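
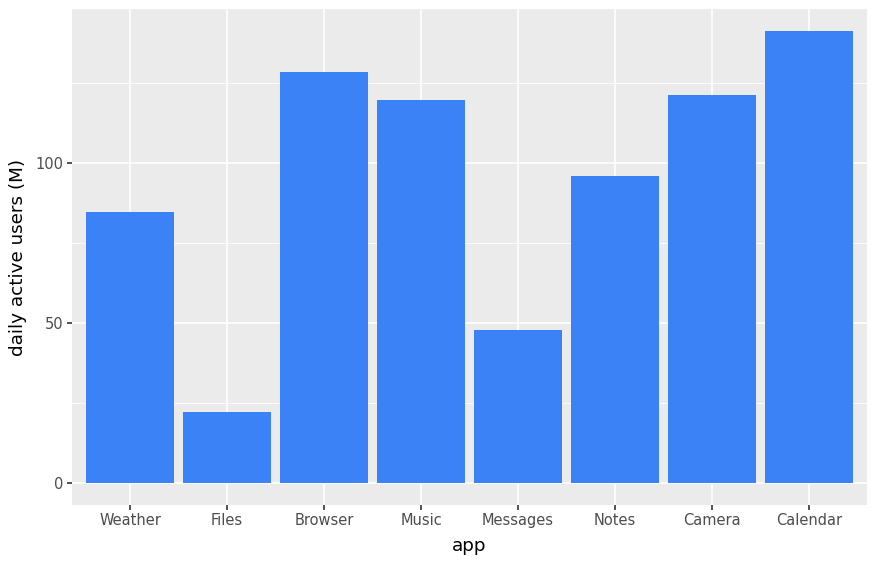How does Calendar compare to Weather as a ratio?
Calendar ≈ 140, Weather ≈ 80; 140/80 ≈ 1.75.

≈ 1.75×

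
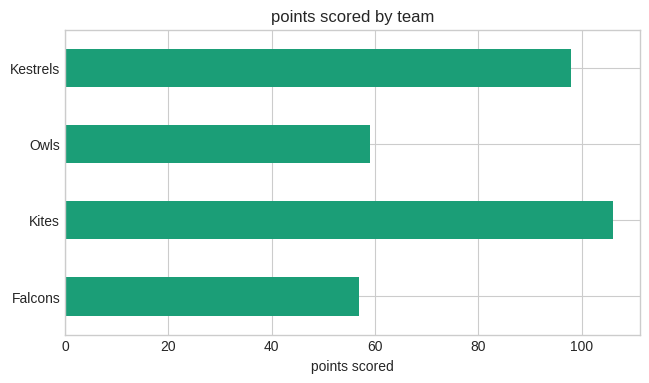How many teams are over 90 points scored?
2

Above 90: Kites, Kestrels.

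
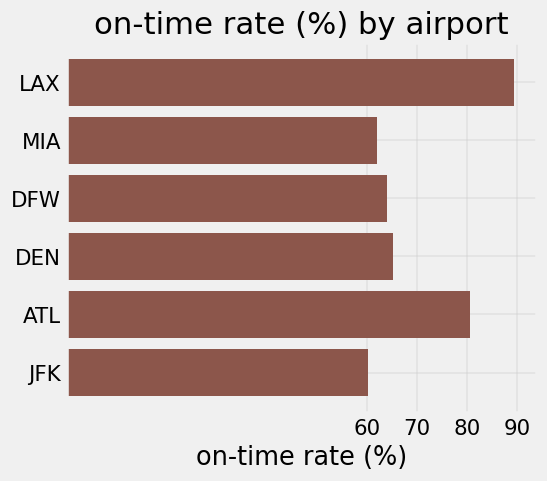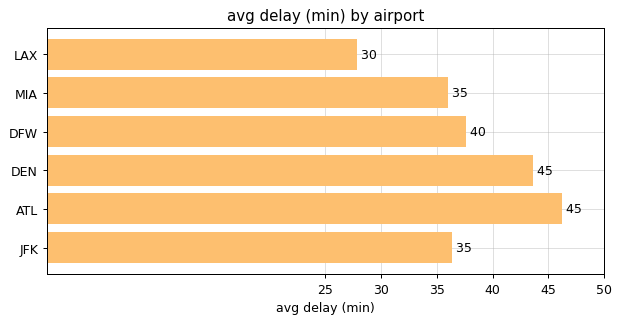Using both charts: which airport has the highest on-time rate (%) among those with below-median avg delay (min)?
Chart 2 median avg delay (min) ≈ 35; below-median airports: LAX, MIA, JFK. Among those, LAX has the highest on-time rate (%) (≈ 90).

LAX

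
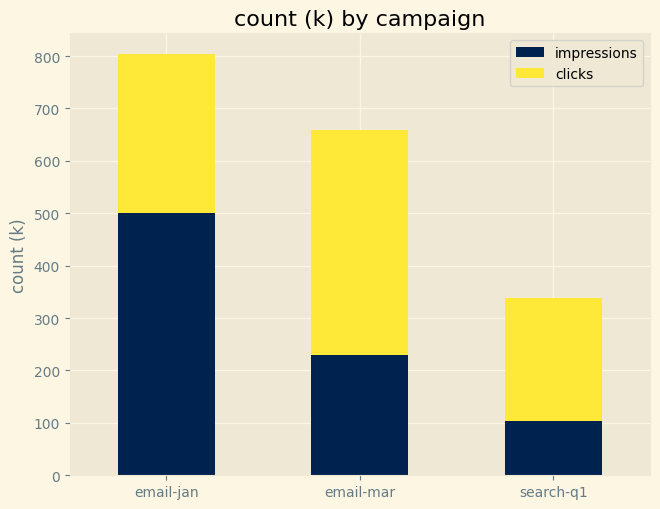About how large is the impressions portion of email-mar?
≈ 200

impressions top ≈ 200, bottom ≈ 0; segment ≈ 200.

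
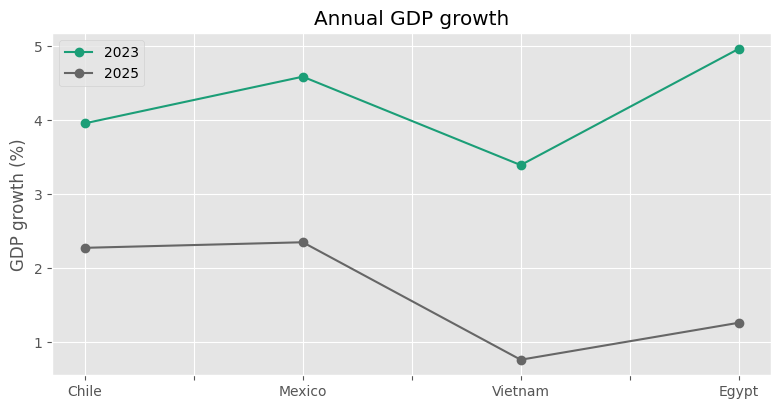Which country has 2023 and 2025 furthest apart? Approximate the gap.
Egypt: 2023 ≈ 5.0, 2025 ≈ 1.5 → gap ≈ 3.5. Next-largest (Vietnam) is only ≈ 2.5.

Egypt, ≈ 3.5 %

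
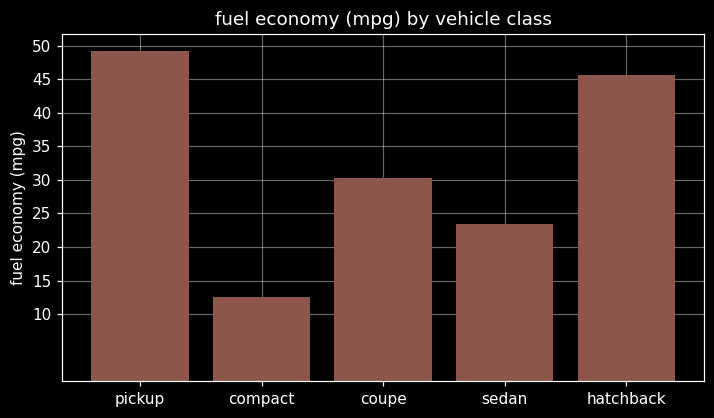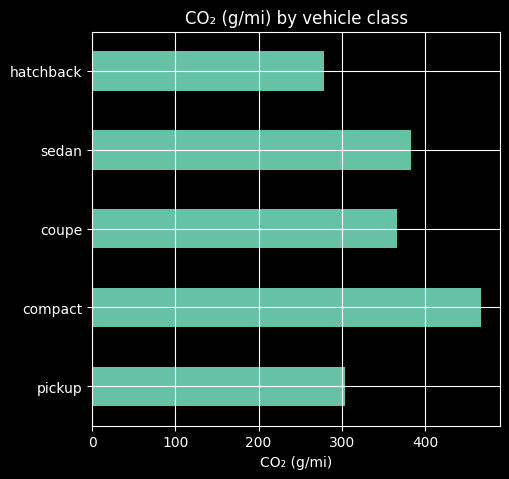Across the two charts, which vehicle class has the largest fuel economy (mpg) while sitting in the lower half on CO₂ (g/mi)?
Chart 2 median CO₂ (g/mi) ≈ 350; below-median vehicle classes: pickup, hatchback. Among those, pickup has the highest fuel economy (mpg) (≈ 50).

pickup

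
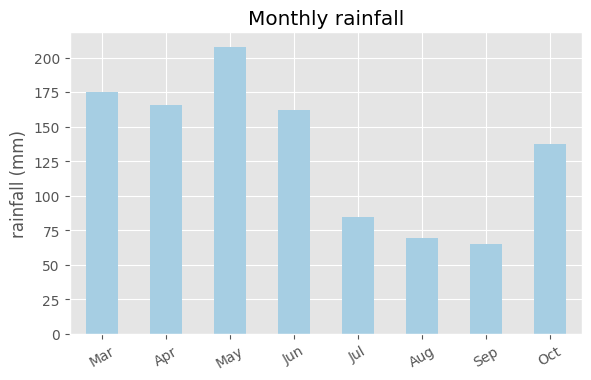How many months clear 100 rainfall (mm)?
Above 100: Mar, Apr, May, Jun, Oct.

5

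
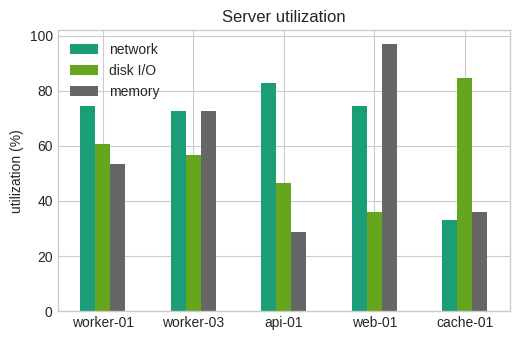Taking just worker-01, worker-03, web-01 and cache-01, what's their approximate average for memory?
(50 + 70 + 100 + 40) / 4 ≈ 65.

≈ 65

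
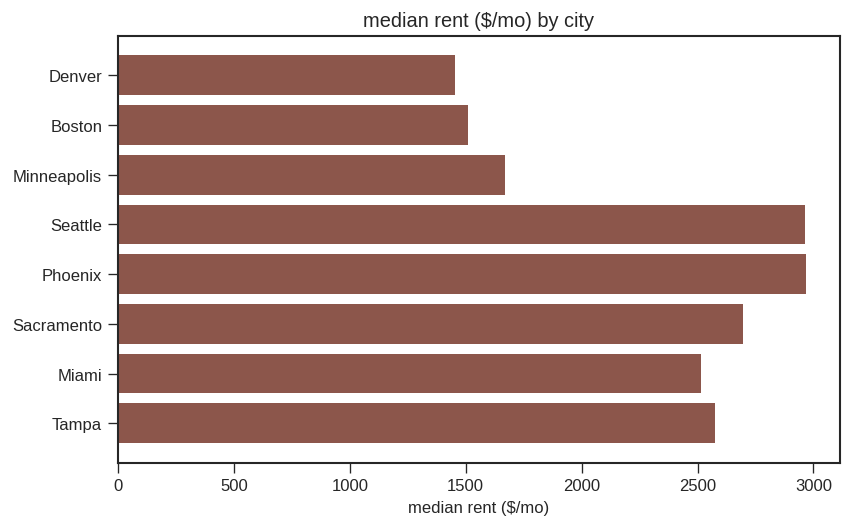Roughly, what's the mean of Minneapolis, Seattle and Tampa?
(1500 + 3000 + 2500) / 3 ≈ 2333.

≈ 2333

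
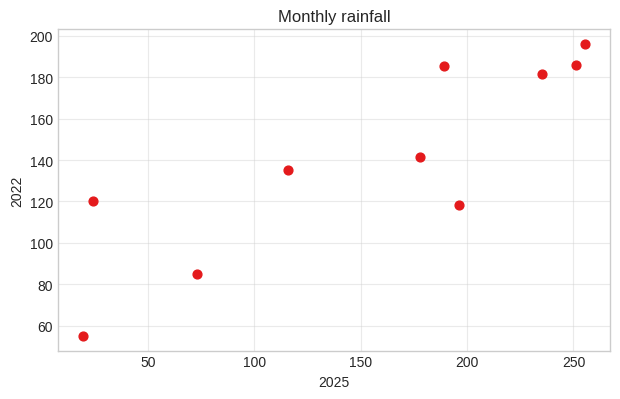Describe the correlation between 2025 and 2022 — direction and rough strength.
positive, strong

Points are positively correlated; strong (|r| ≈ 0.9).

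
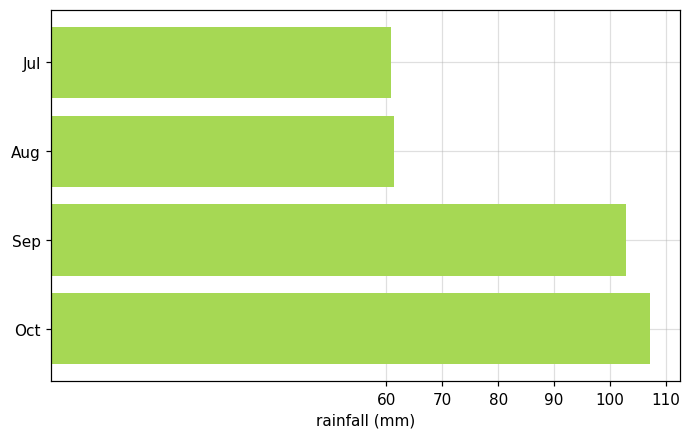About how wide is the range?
≈ 50

Max Oct ≈ 110, min Jul ≈ 60; range ≈ 50.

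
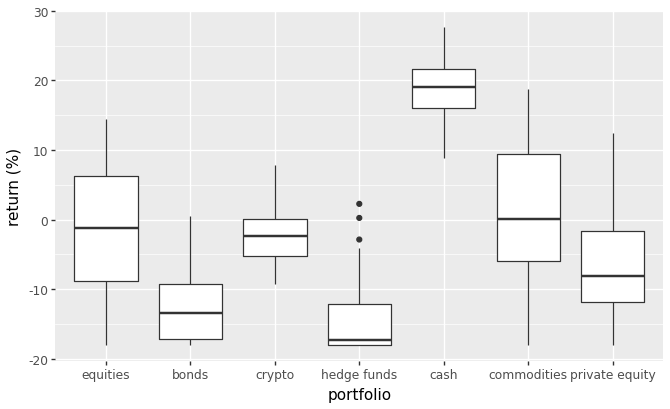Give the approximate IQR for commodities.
Q3 ≈ 10, Q1 ≈ -5; IQR ≈ 15.

≈ 15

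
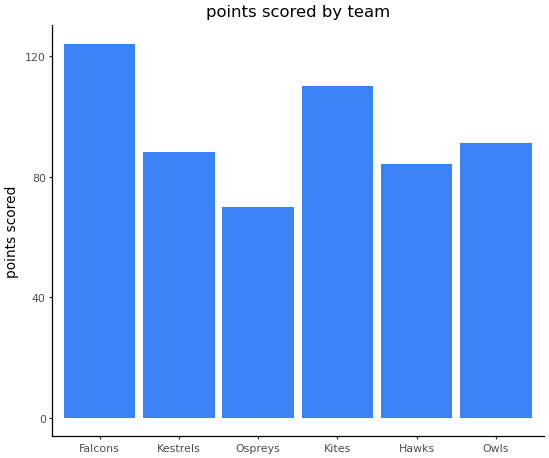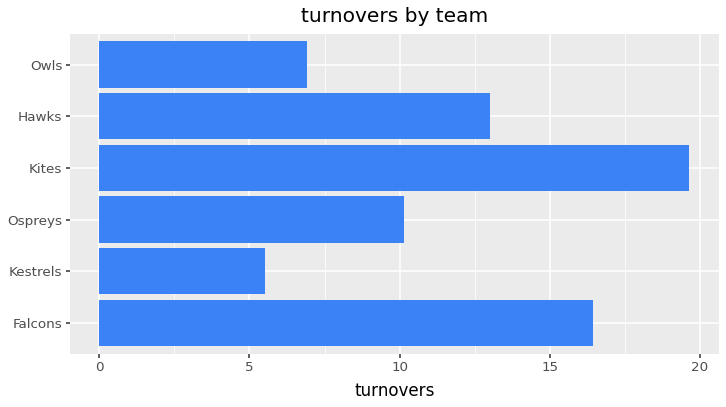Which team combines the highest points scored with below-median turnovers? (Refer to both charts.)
Chart 2 median turnovers ≈ 12; below-median teams: Kestrels, Ospreys, Owls. Among those, Owls has the highest points scored (≈ 100).

Owls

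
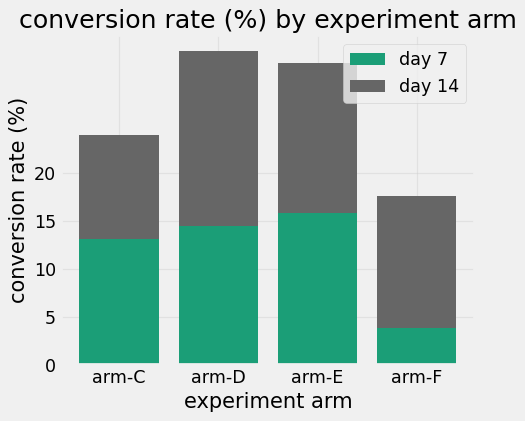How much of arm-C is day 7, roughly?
≈ 15

day 7 top ≈ 15, bottom ≈ 0; segment ≈ 15.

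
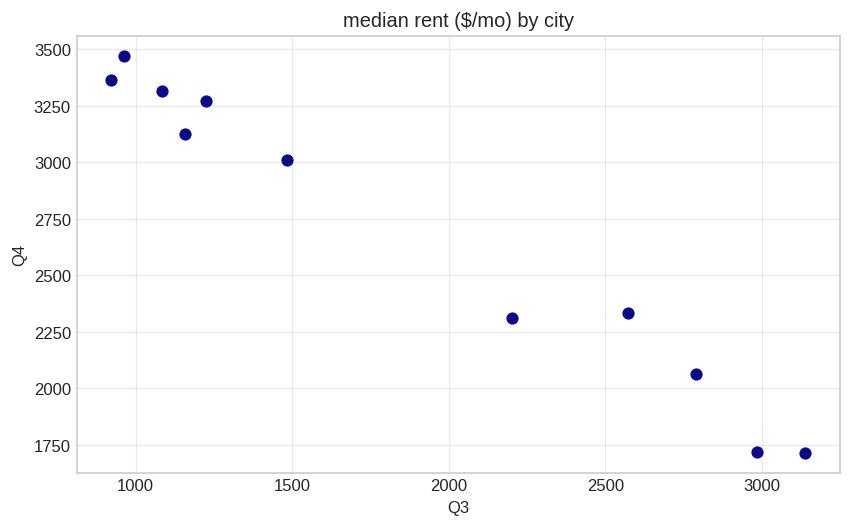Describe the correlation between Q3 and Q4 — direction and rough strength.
Points are negatively correlated; strong (|r| ≈ 1.0).

negative, strong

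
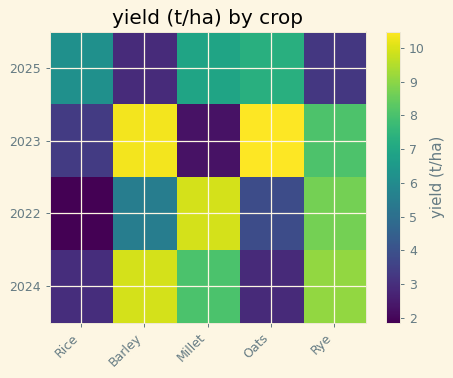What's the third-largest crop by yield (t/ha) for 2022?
Barley

Top 4 for 2022: Millet ≈ 10, Rye ≈ 9, Barley ≈ 6, Oats ≈ 4.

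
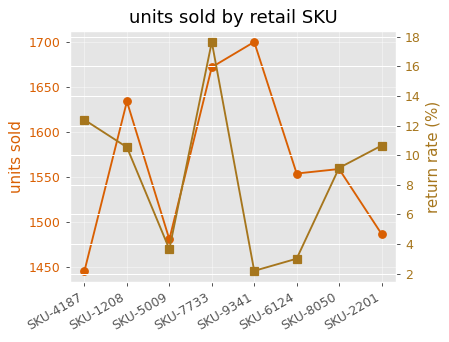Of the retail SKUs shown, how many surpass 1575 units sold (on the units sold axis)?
3

Above 1575: SKU-1208, SKU-7733, SKU-9341.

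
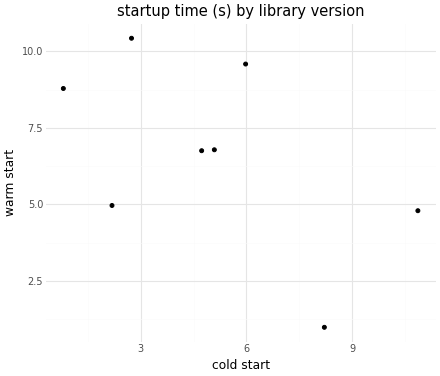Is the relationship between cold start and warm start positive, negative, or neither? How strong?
negative, moderate

Points are negatively correlated; moderate (|r| ≈ 0.5).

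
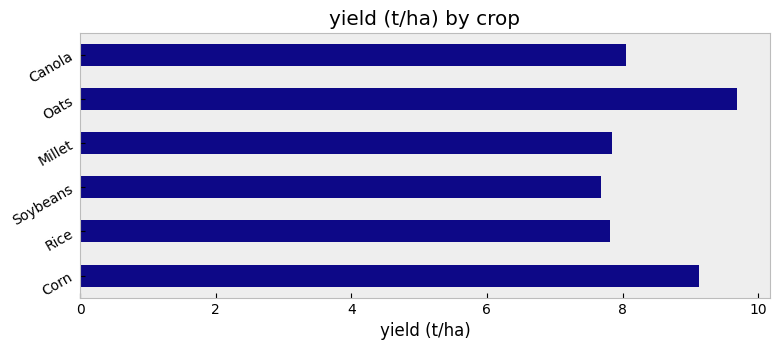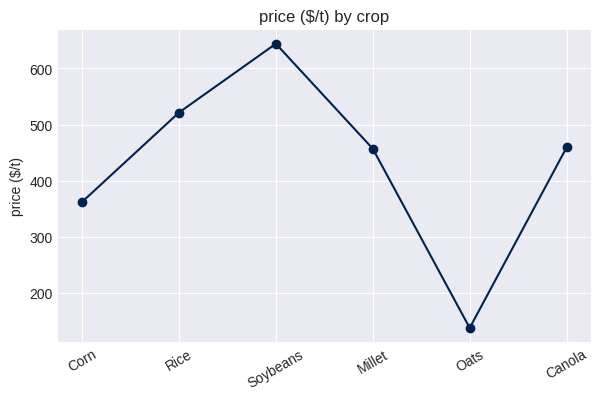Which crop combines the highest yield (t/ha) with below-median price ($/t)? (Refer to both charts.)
Chart 2 median price ($/t) ≈ 500; below-median crops: Corn, Millet, Oats. Among those, Oats has the highest yield (t/ha) (≈ 10).

Oats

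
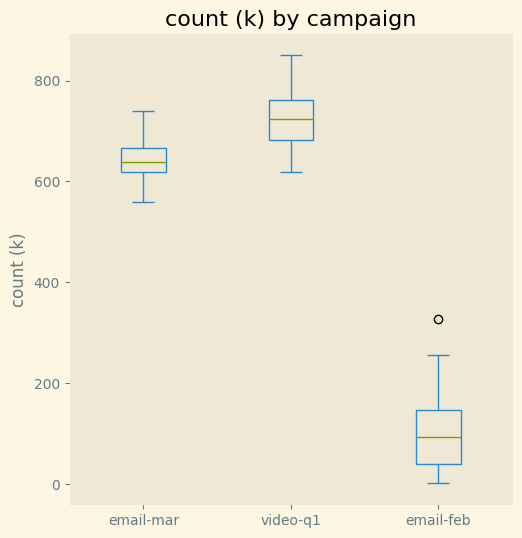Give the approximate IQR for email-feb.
Q3 ≈ 100, Q1 ≈ 0; IQR ≈ 100.

≈ 100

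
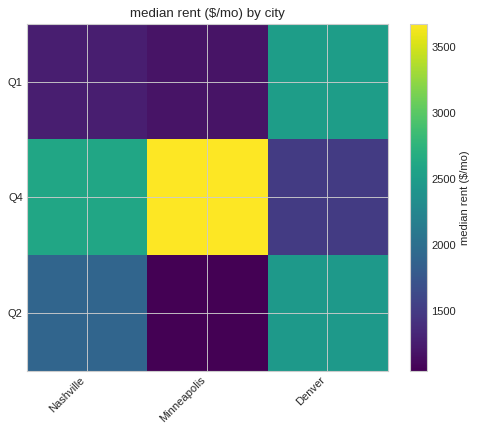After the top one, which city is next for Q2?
Nashville

Top 3 for Q2: Denver ≈ 2500, Nashville ≈ 2000, Minneapolis ≈ 1000.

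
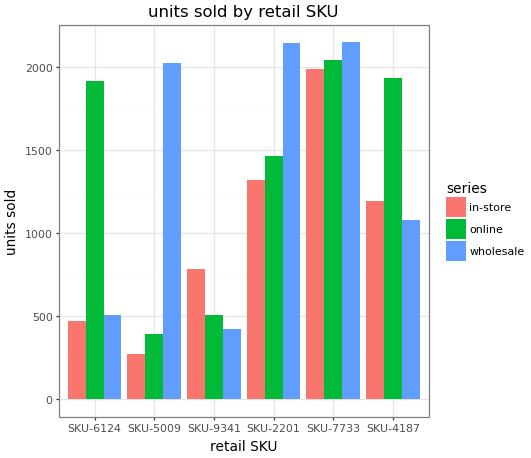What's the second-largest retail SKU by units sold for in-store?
Top 3 for in-store: SKU-7733 ≈ 2000, SKU-2201 ≈ 1400, SKU-4187 ≈ 1200.

SKU-2201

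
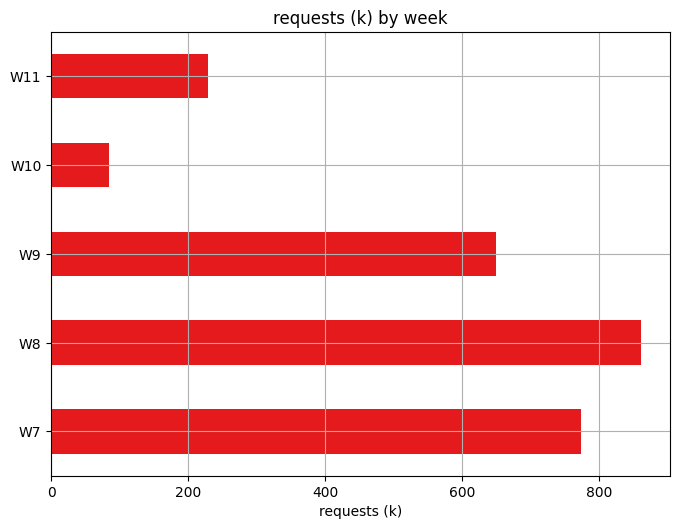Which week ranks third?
Top 4: W8 ≈ 900, W7 ≈ 800, W9 ≈ 600, W11 ≈ 200.

W9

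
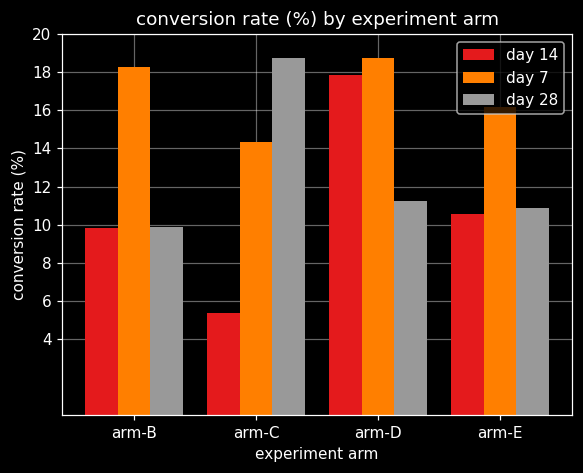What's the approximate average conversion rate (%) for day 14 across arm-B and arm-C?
(10 + 6) / 2 ≈ 8.

≈ 8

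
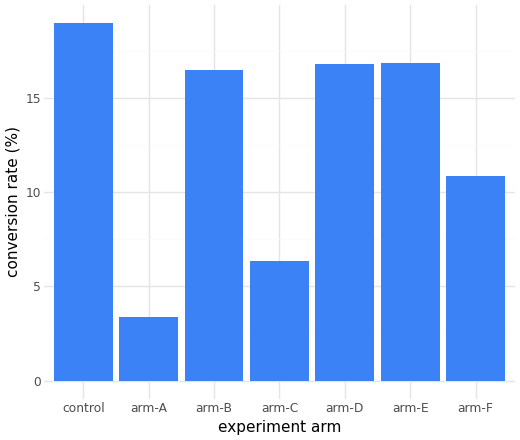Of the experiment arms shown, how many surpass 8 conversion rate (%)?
5

Above 8: control, arm-B, arm-D, arm-E, arm-F.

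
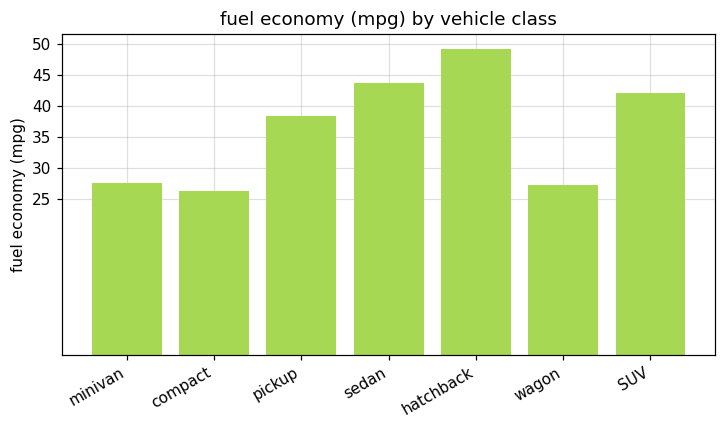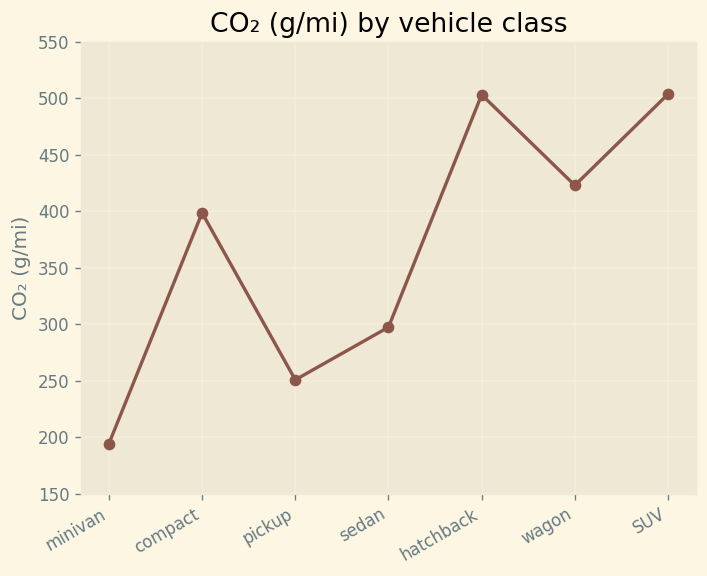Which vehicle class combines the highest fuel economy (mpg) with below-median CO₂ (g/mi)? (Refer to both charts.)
sedan

Chart 2 median CO₂ (g/mi) ≈ 400; below-median vehicle classes: minivan, pickup, sedan. Among those, sedan has the highest fuel economy (mpg) (≈ 45).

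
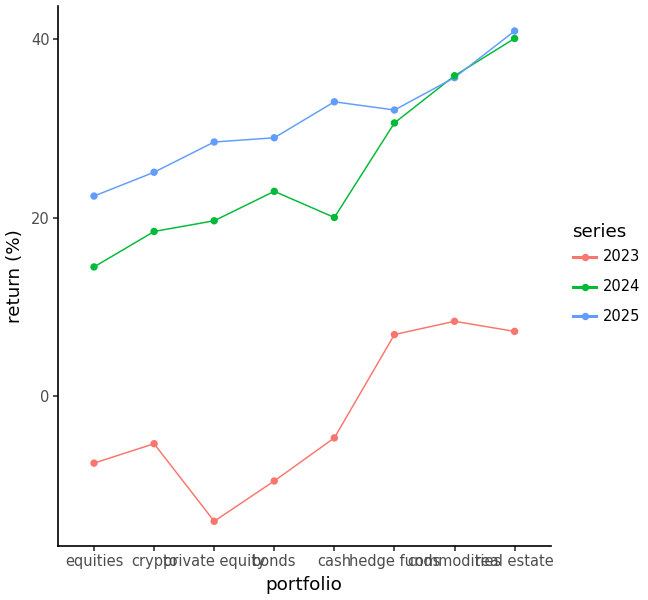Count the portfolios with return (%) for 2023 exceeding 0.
3

Above 0: hedge funds, commodities, real estate.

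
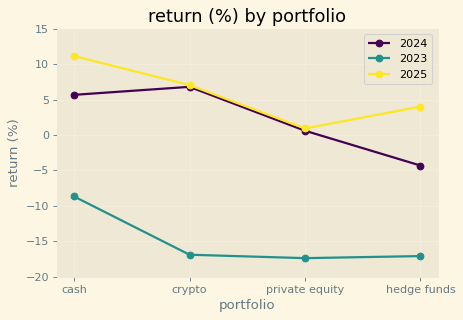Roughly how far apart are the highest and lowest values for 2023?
Max cash ≈ -10, min private equity ≈ -15; range ≈ 5.

≈ 5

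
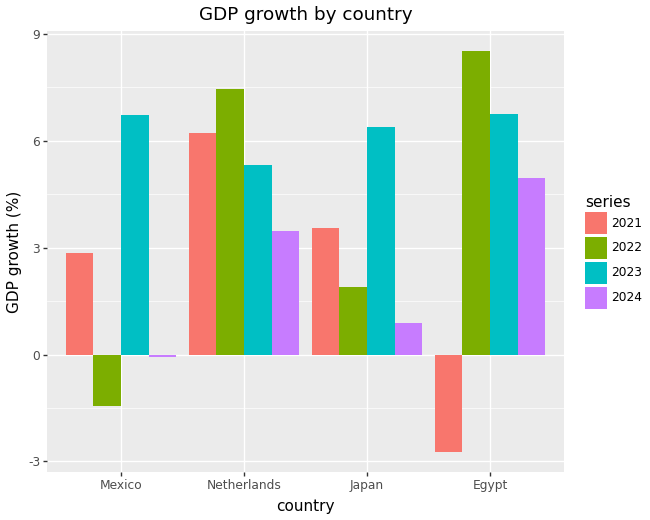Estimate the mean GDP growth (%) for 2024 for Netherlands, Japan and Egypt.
(3 + 1 + 5) / 3 ≈ 3.

≈ 3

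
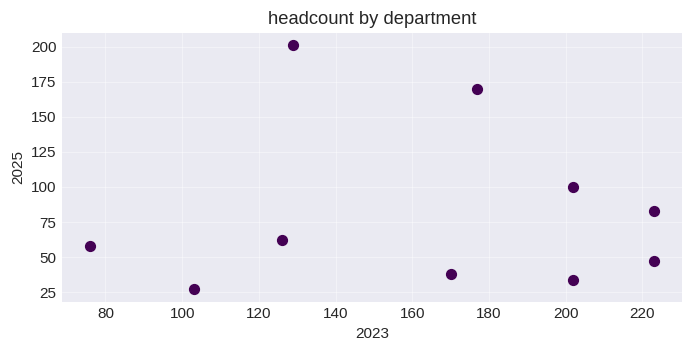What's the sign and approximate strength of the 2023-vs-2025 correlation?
no clear correlation

Points are roughly uncorrelated; weak (|r| ≈ 0.0).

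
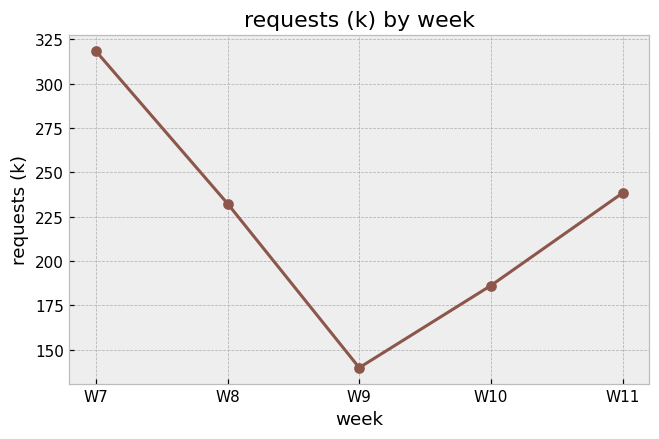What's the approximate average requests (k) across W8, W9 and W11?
(240 + 140 + 240) / 3 ≈ 207.

≈ 207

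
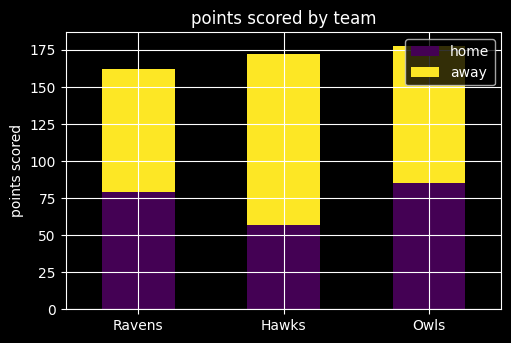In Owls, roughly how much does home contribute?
≈ 80

home top ≈ 80, bottom ≈ 0; segment ≈ 80.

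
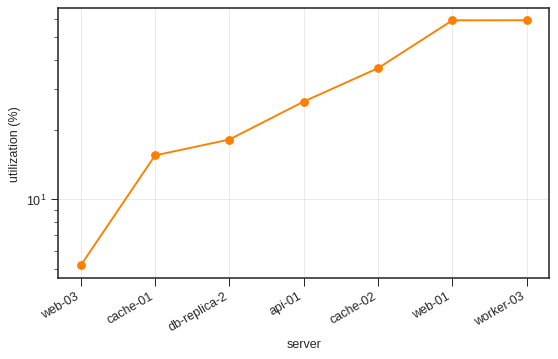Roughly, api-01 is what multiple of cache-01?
api-01 ≈ 25, cache-01 ≈ 15; 25/15 ≈ 1.67.

≈ 1.67×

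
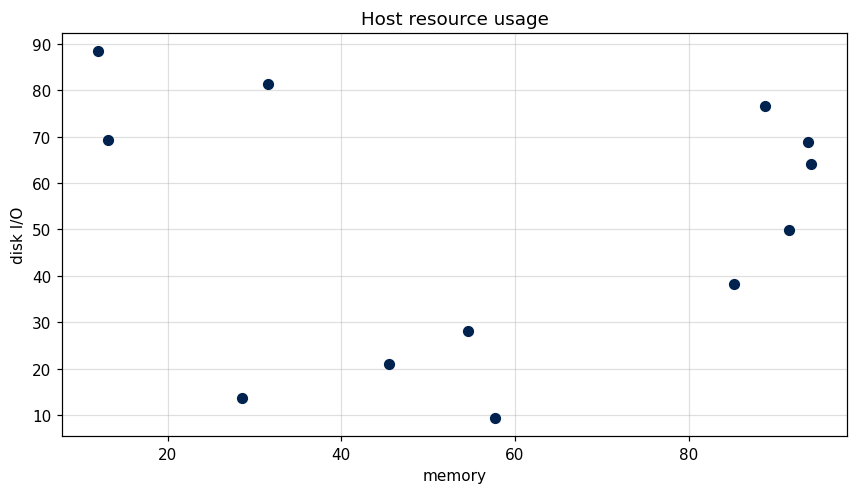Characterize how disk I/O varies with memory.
no clear correlation

Points are roughly uncorrelated; weak (|r| ≈ 0.0).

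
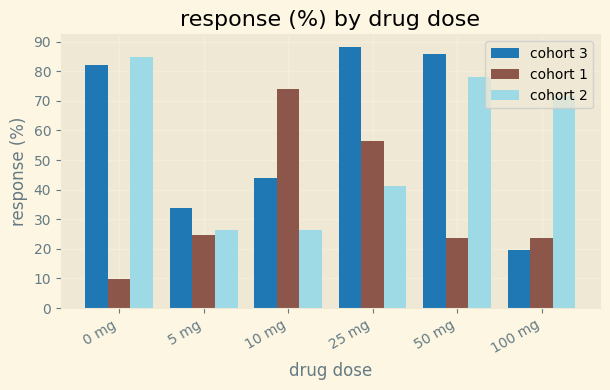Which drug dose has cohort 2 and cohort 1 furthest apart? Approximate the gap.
0 mg: cohort 2 ≈ 80, cohort 1 ≈ 10 → gap ≈ 70. Next-largest (50 mg) is only ≈ 60.

0 mg, ≈ 70 %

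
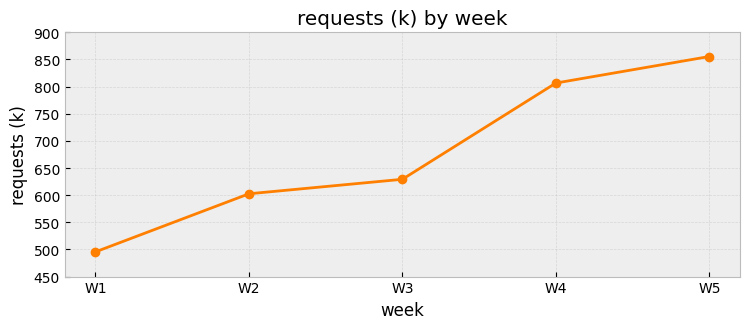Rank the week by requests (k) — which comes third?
Top 4: W5 ≈ 850, W4 ≈ 800, W3 ≈ 650, W2 ≈ 600.

W3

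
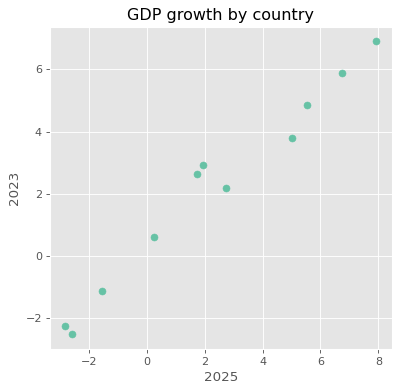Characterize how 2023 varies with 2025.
Points are positively correlated; strong (|r| ≈ 1.0).

positive, strong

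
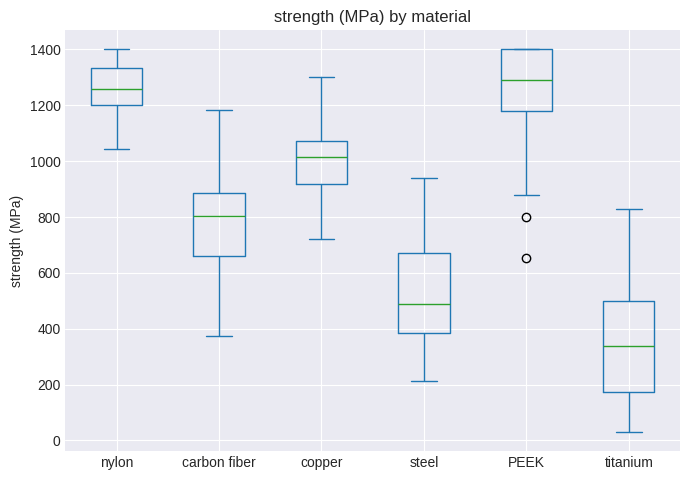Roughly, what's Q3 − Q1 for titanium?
≈ 300

Q3 ≈ 500, Q1 ≈ 200; IQR ≈ 300.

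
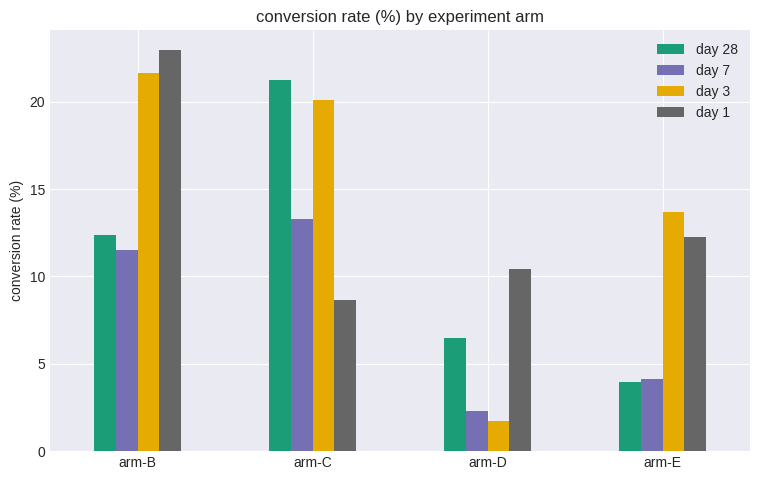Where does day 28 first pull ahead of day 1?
arm-C

arm-B: day 28 ≈ 12 vs day 1 ≈ 22 (not yet); arm-C: day 28 ≈ 22 vs day 1 ≈ 8 (first crossover).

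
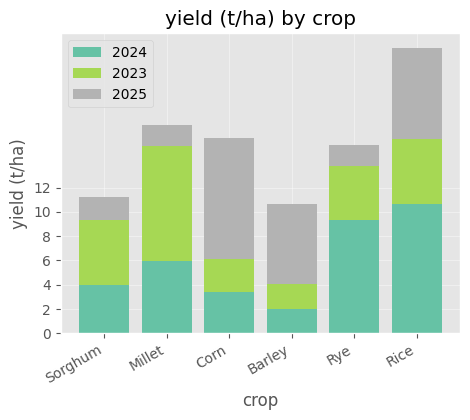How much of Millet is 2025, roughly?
≈ 2

2025 top ≈ 18, bottom ≈ 16; segment ≈ 2.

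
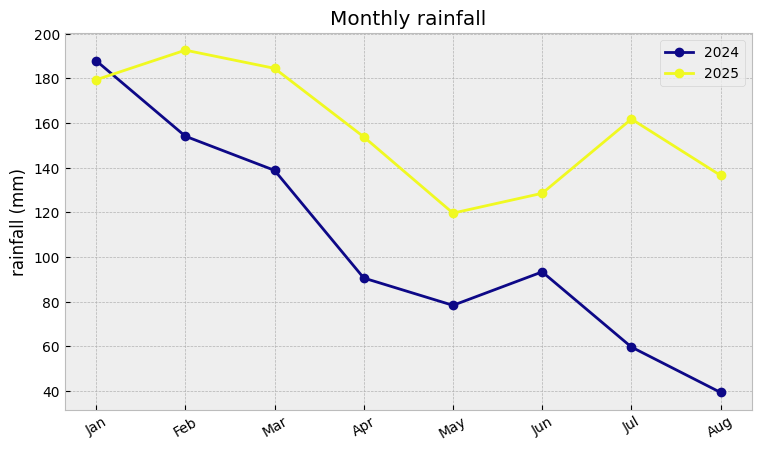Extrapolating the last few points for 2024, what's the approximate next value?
Last three: 100, 60, 40 → slope ≈ -30/step → next ≈ 10.

≈ 10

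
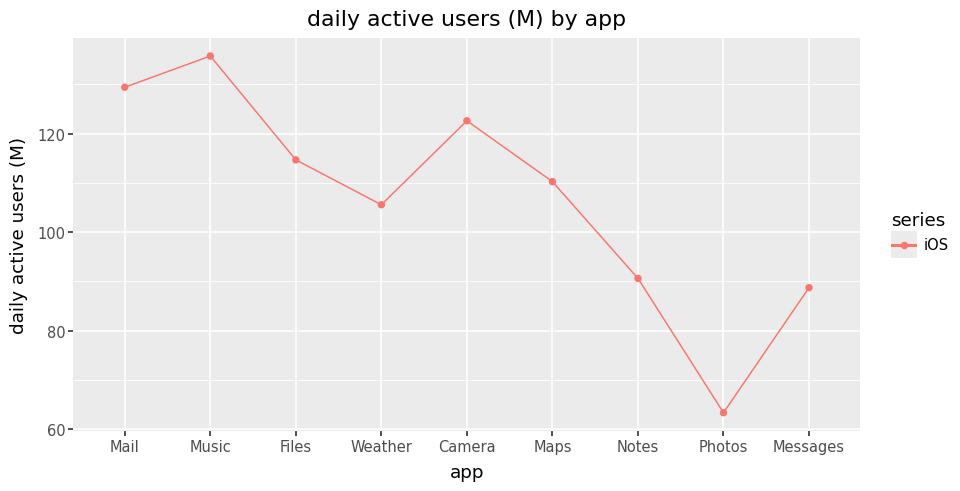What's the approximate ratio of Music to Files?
≈ 1.27×

Music ≈ 140, Files ≈ 110; 140/110 ≈ 1.27.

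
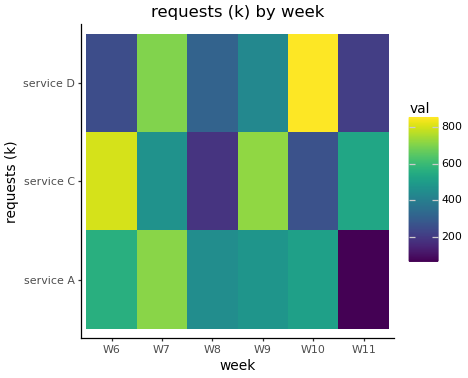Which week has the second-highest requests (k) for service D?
W7

Top 3 for service D: W10 ≈ 900, W7 ≈ 700, W9 ≈ 400.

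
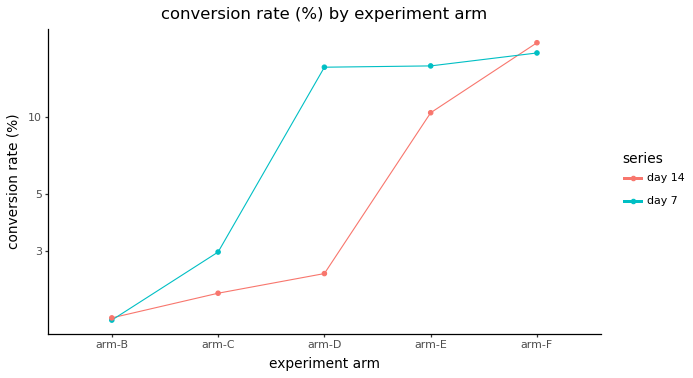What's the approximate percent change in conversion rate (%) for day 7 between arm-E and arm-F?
arm-E ≈ 16, arm-F ≈ 18; (18 − 16) / 16 ≈ +12.5%.

≈ +12.5%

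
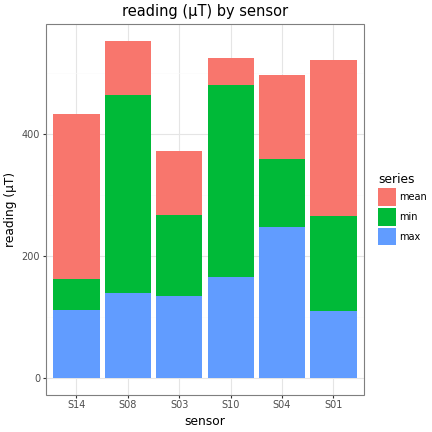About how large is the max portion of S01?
max top ≈ 100, bottom ≈ 0; segment ≈ 100.

≈ 100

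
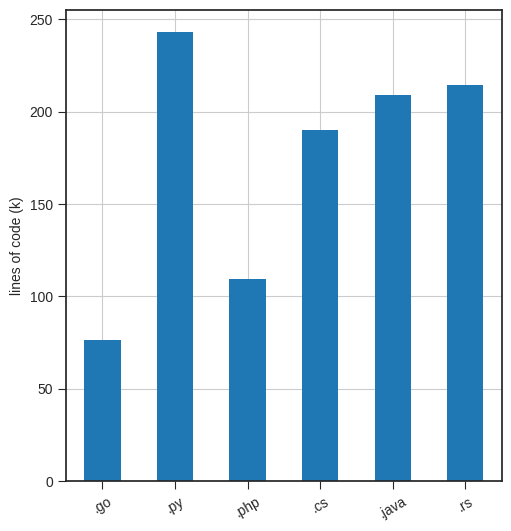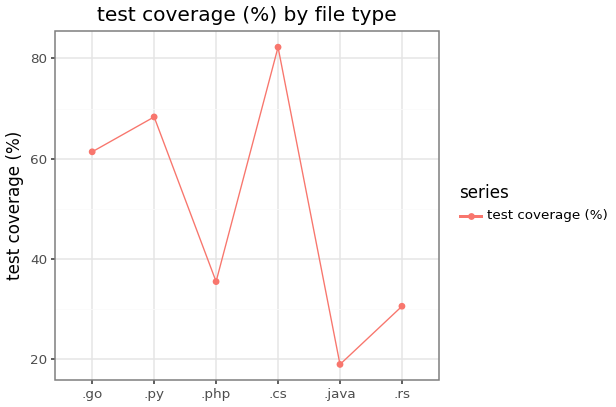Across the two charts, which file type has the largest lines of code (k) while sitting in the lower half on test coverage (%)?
.rs

Chart 2 median test coverage (%) ≈ 50; below-median file types: .php, .java, .rs. Among those, .rs has the highest lines of code (k) (≈ 225).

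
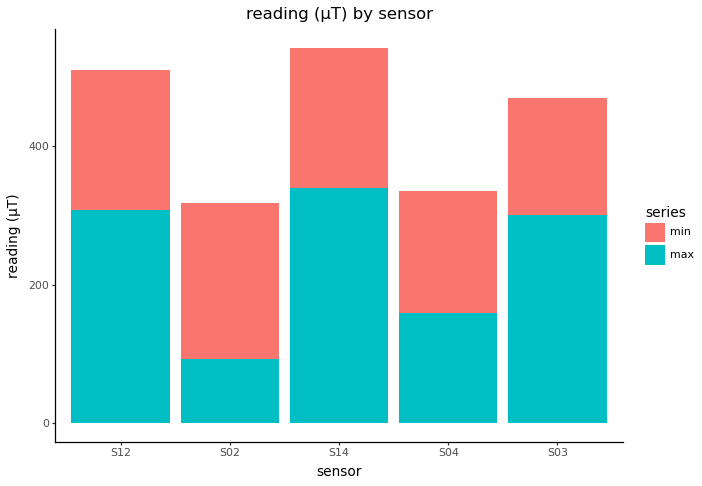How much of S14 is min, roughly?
≈ 200

min top ≈ 550, bottom ≈ 350; segment ≈ 200.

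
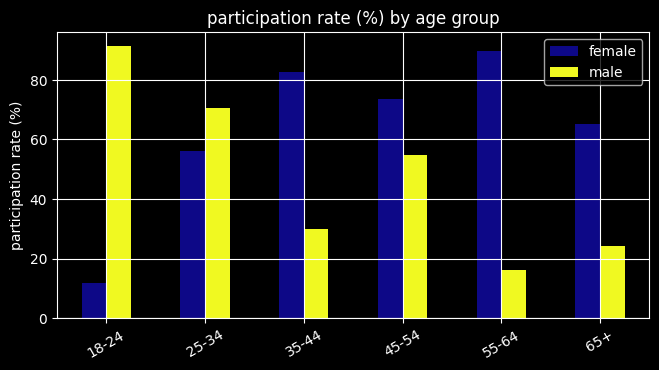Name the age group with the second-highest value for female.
35-44

Top 3 for female: 55-64 ≈ 90, 35-44 ≈ 80, 45-54 ≈ 70.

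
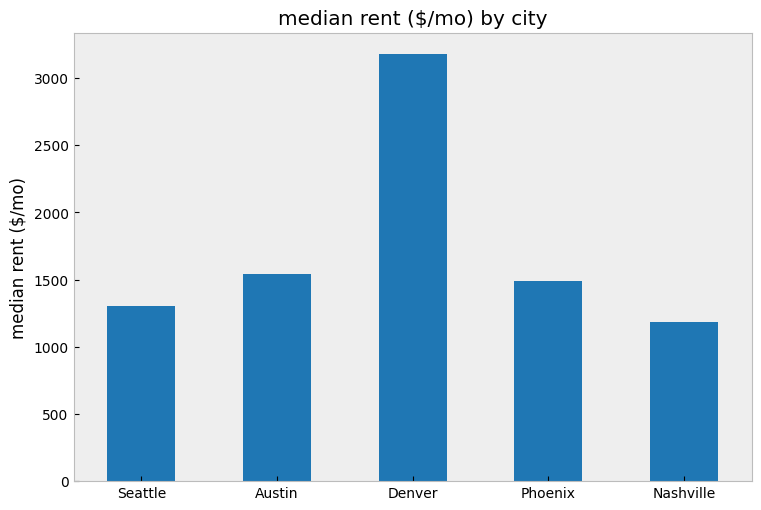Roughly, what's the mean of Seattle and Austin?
(1500 + 1500) / 2 ≈ 1500.

≈ 1500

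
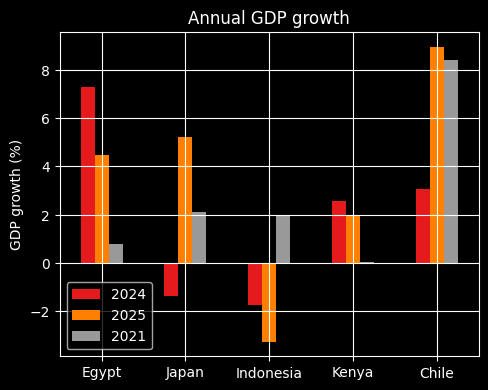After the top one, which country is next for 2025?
Japan

Top 3 for 2025: Chile ≈ 8, Japan ≈ 6, Egypt ≈ 4.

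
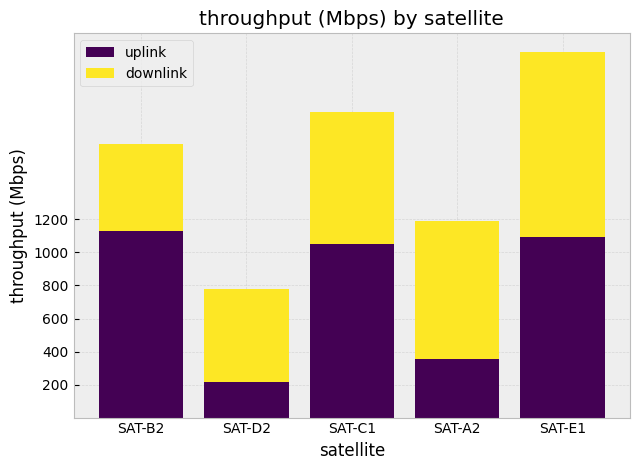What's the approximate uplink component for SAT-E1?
uplink top ≈ 1000, bottom ≈ 0; segment ≈ 1000.

≈ 1000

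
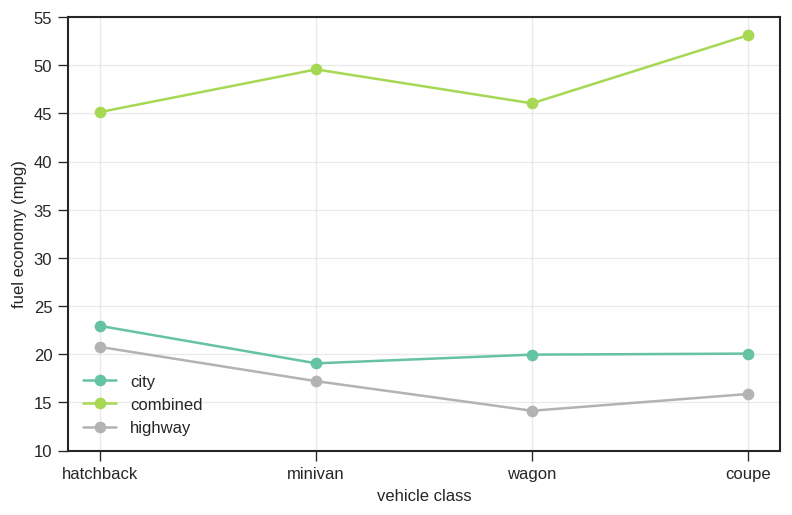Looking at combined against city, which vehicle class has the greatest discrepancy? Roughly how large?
coupe, ≈ 35 mpg

coupe: combined ≈ 55, city ≈ 20 → gap ≈ 35. Next-largest (minivan) is only ≈ 30.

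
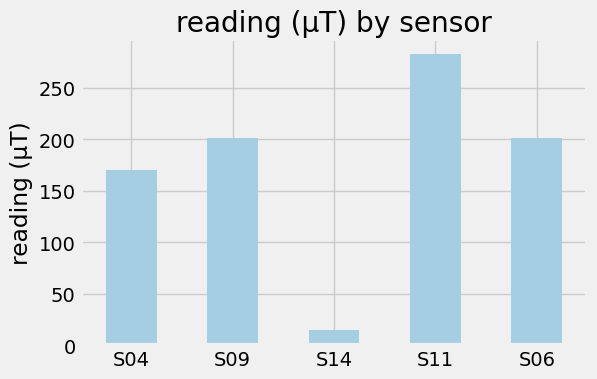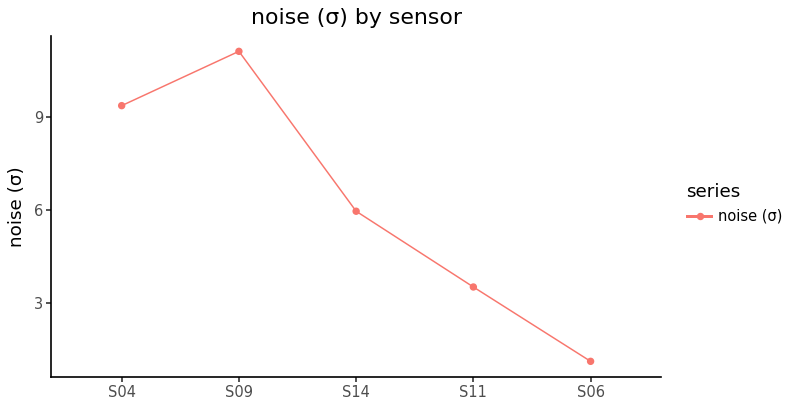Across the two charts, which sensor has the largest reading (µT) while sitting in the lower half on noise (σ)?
Chart 2 median noise (σ) ≈ 6; below-median sensors: S11, S06. Among those, S11 has the highest reading (µT) (≈ 300).

S11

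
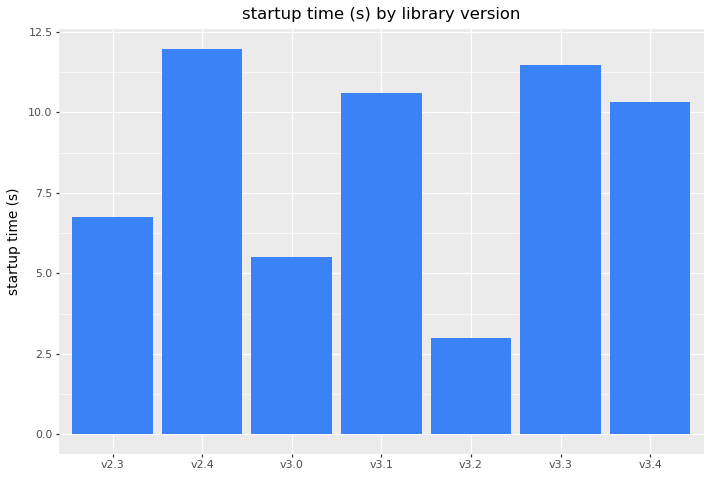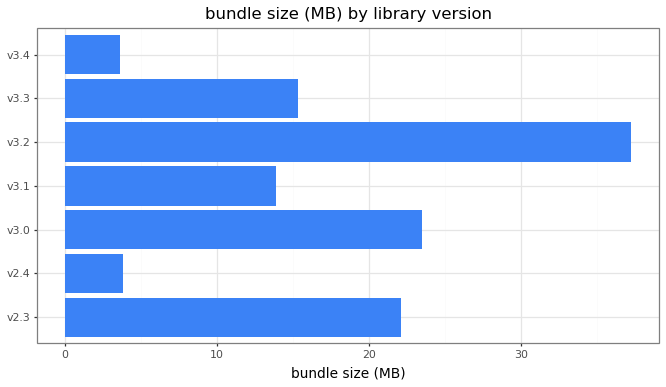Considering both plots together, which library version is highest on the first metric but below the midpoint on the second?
Chart 2 median bundle size (MB) ≈ 15; below-median library versions: v2.4, v3.1, v3.4. Among those, v2.4 has the highest startup time (s) (≈ 12).

v2.4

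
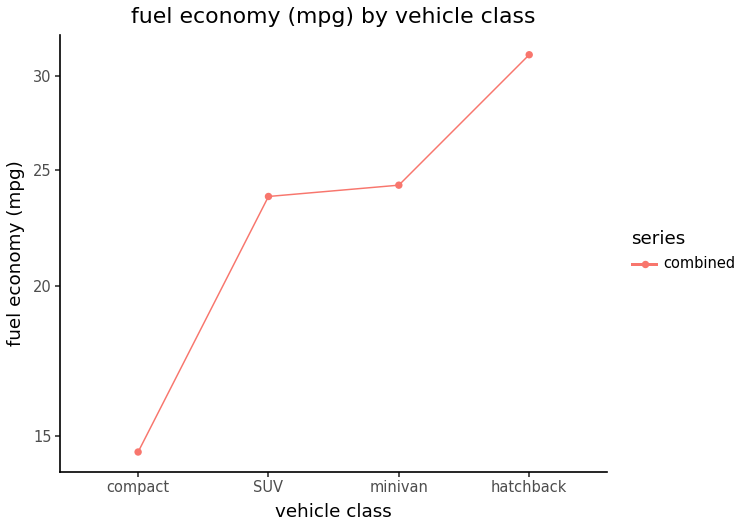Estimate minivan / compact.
≈ 1.71×

minivan ≈ 24, compact ≈ 14; 24/14 ≈ 1.71.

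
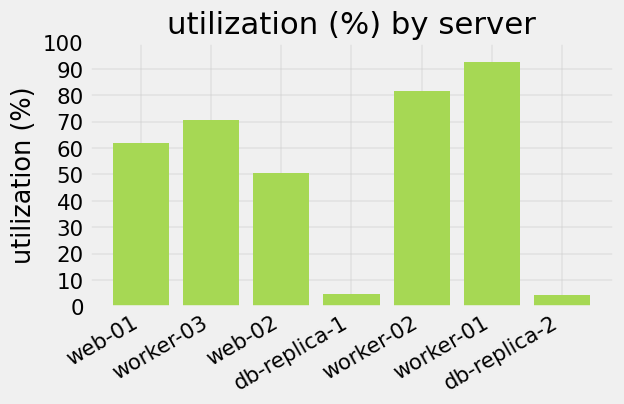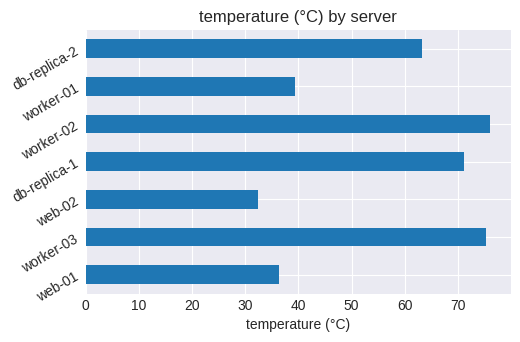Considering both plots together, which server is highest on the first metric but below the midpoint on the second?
Chart 2 median temperature (°C) ≈ 60; below-median servers: web-01, web-02, worker-01. Among those, worker-01 has the highest utilization (%) (≈ 90).

worker-01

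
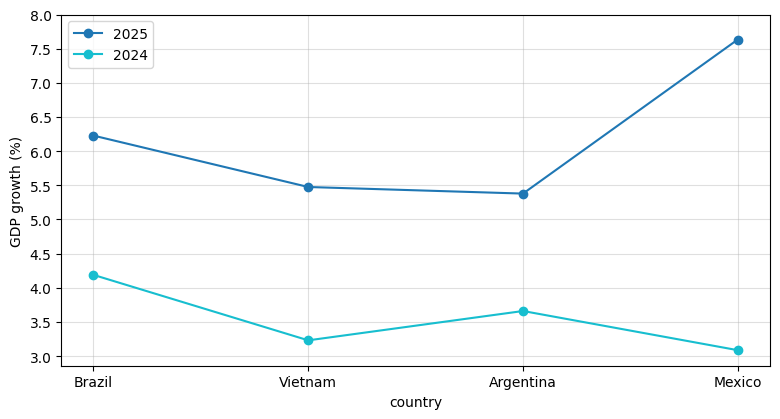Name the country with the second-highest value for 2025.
Top 3 for 2025: Mexico ≈ 7.5, Brazil ≈ 6.0, Vietnam ≈ 5.5.

Brazil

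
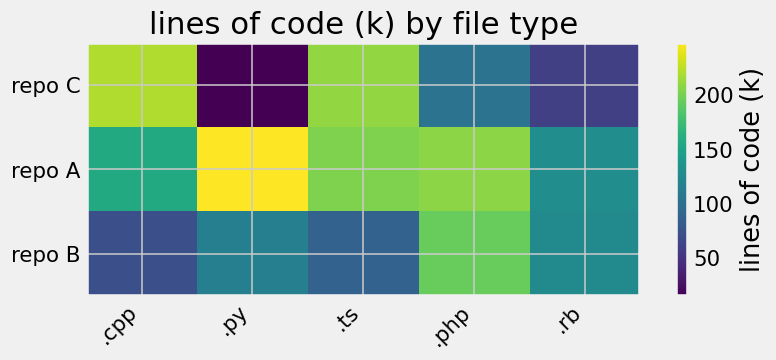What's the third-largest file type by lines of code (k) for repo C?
.php

Top 4 for repo C: .cpp ≈ 220, .ts ≈ 200, .php ≈ 100, .rb ≈ 60.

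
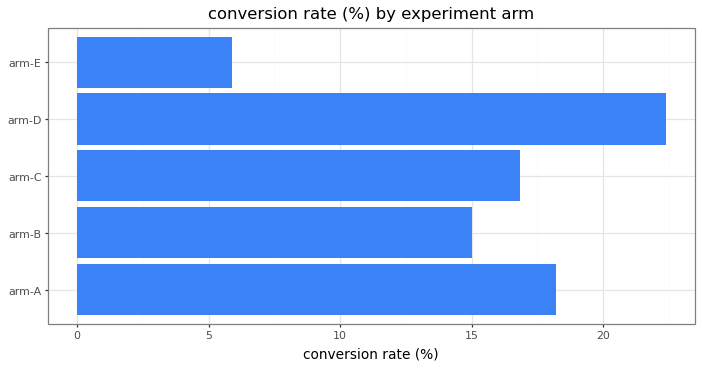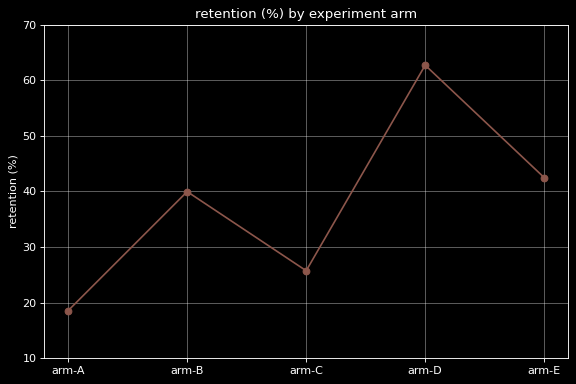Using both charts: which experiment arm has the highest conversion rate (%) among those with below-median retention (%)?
Chart 2 median retention (%) ≈ 40; below-median experiment arms: arm-A, arm-C. Among those, arm-A has the highest conversion rate (%) (≈ 20).

arm-A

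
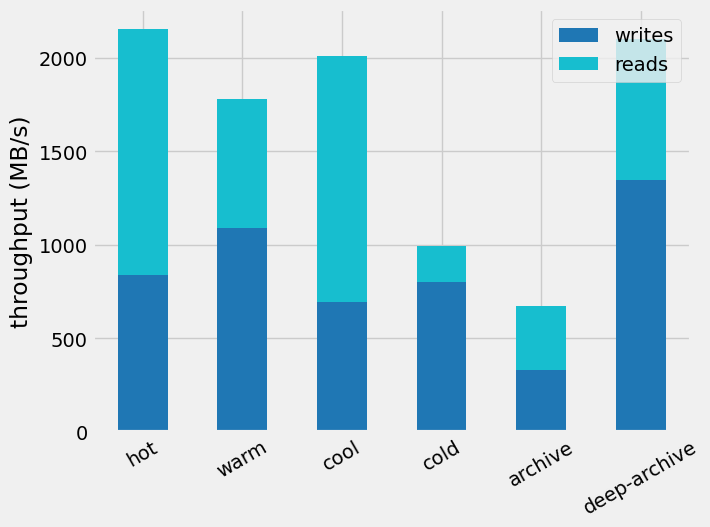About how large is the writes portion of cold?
≈ 800

writes top ≈ 800, bottom ≈ 0; segment ≈ 800.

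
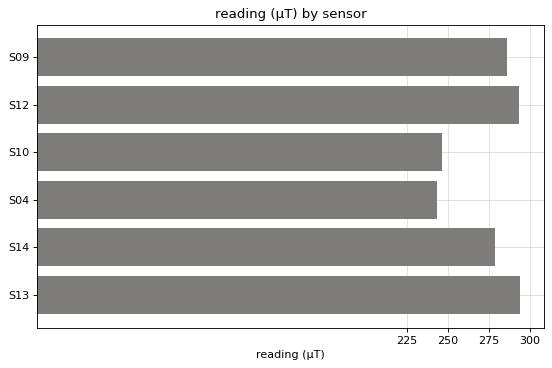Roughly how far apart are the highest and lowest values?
≈ 50

Max S13 ≈ 300, min S04 ≈ 250; range ≈ 50.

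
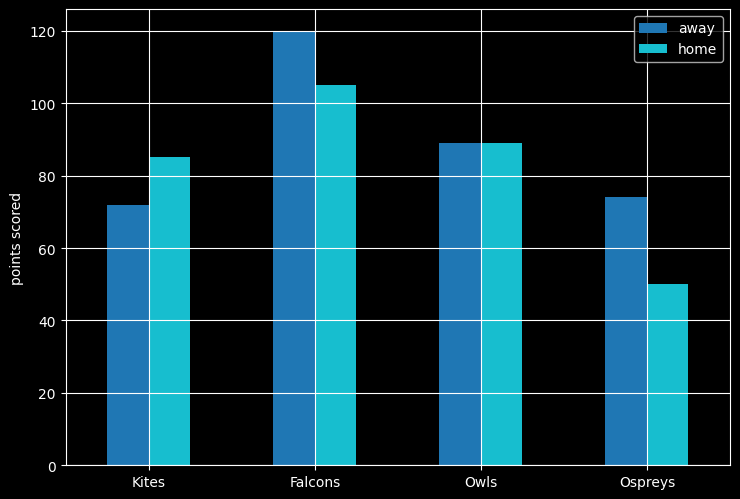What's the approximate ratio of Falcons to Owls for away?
Falcons ≈ 120, Owls ≈ 90; 120/90 ≈ 1.33.

≈ 1.33×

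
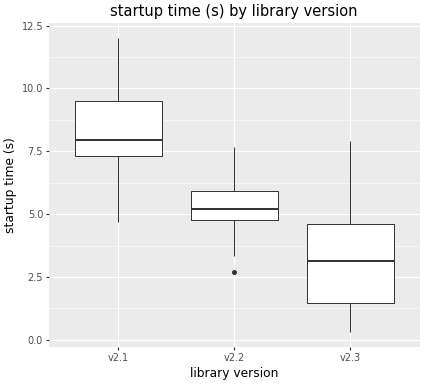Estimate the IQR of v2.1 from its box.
≈ 2.0

Q3 ≈ 9.5, Q1 ≈ 7.5; IQR ≈ 2.0.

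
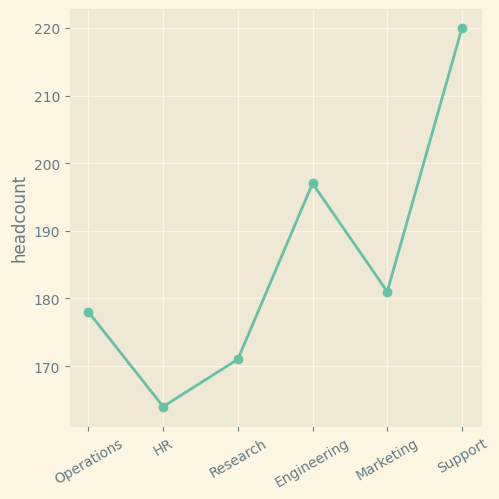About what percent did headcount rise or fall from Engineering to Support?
≈ +12.8%

Engineering ≈ 195, Support ≈ 220; (220 − 195) / 195 ≈ +12.8%.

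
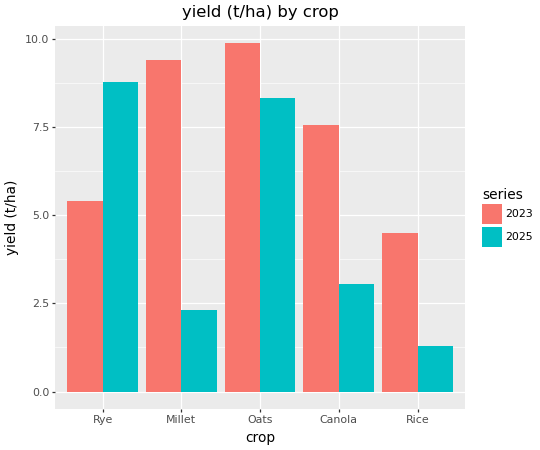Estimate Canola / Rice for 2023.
Canola ≈ 8, Rice ≈ 5; 8/5 ≈ 1.6.

≈ 1.6×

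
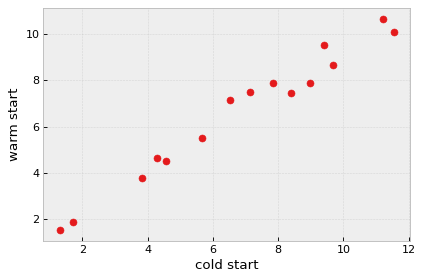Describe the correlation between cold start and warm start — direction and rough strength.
positive, strong

Points are positively correlated; strong (|r| ≈ 1.0).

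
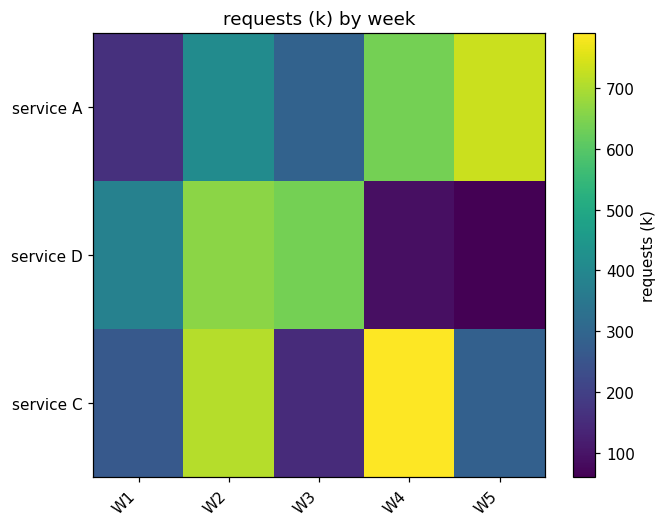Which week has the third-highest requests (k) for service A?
Top 4 for service A: W5 ≈ 700, W4 ≈ 600, W2 ≈ 400, W3 ≈ 300.

W2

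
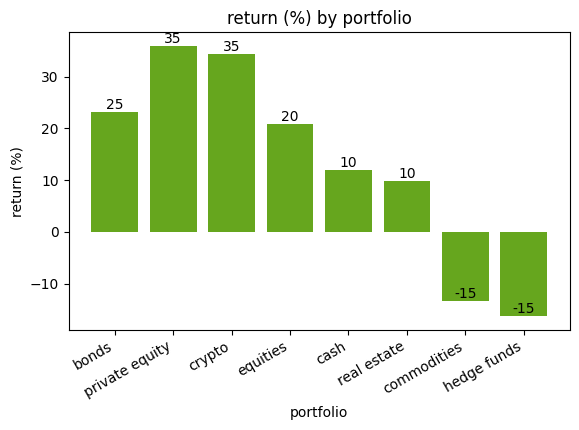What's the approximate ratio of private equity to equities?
≈ 1.75×

private equity ≈ 35, equities ≈ 20; 35/20 ≈ 1.75.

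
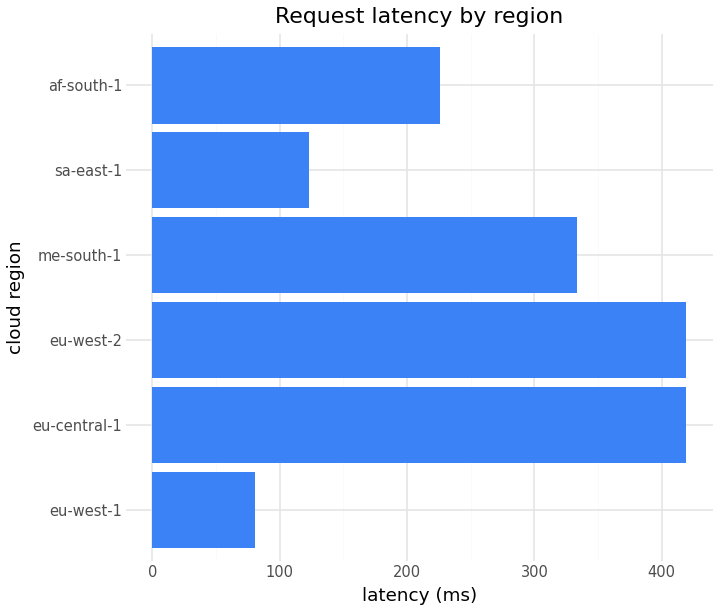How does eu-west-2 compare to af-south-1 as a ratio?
≈ 1.6×

eu-west-2 ≈ 400, af-south-1 ≈ 250; 400/250 ≈ 1.6.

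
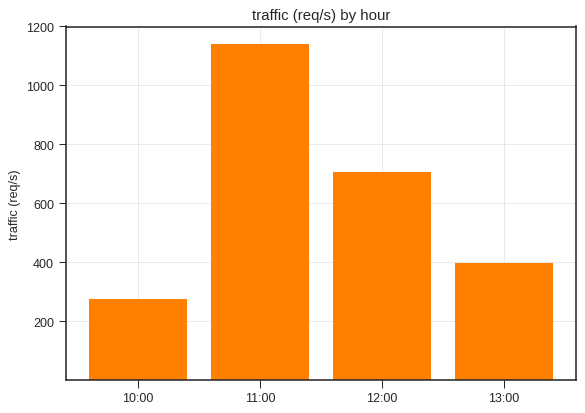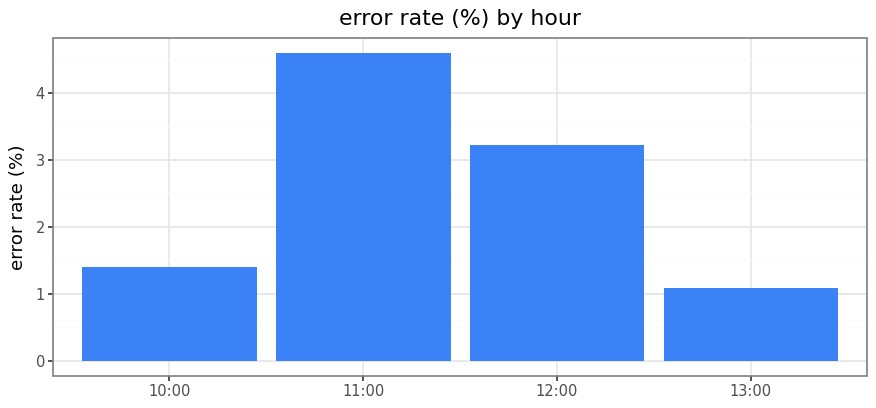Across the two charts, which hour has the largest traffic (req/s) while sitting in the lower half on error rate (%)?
Chart 2 median error rate (%) ≈ 2.5; below-median hours: 10:00, 13:00. Among those, 13:00 has the highest traffic (req/s) (≈ 400).

13:00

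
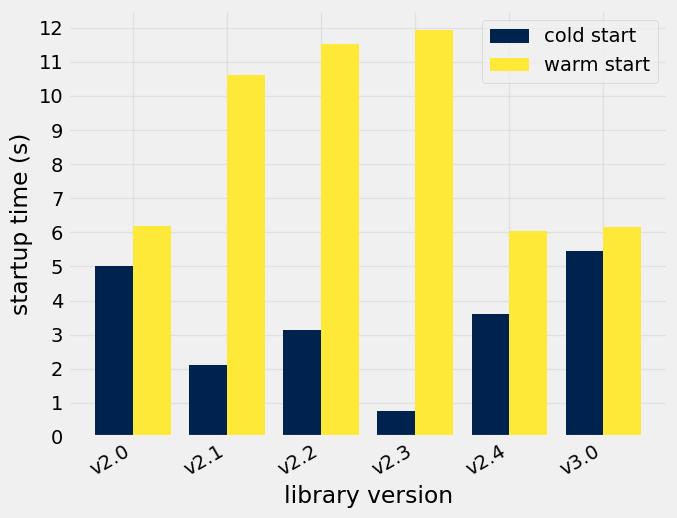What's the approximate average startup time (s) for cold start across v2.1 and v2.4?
(2 + 4) / 2 ≈ 3.

≈ 3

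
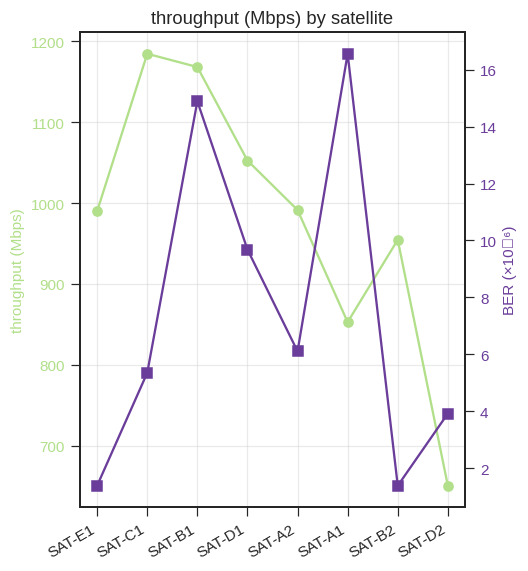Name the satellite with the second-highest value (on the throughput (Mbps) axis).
SAT-B1

Top 3 (on the throughput (Mbps) axis): SAT-C1 ≈ 1200, SAT-B1 ≈ 1150, SAT-D1 ≈ 1050.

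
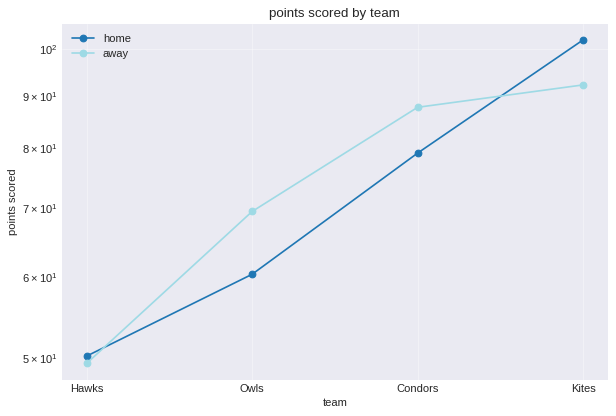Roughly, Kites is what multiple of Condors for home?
Kites ≈ 100, Condors ≈ 80; 100/80 ≈ 1.25.

≈ 1.25×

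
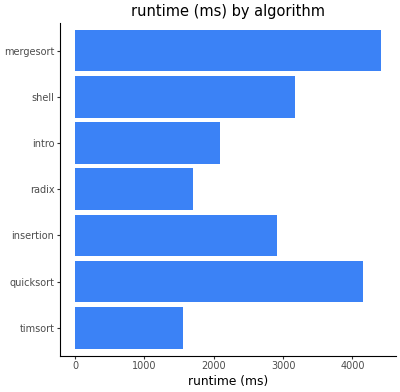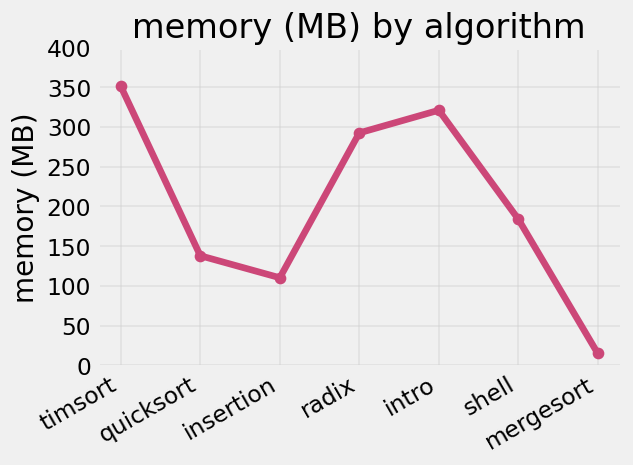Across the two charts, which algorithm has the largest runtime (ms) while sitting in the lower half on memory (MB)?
Chart 2 median memory (MB) ≈ 200; below-median algorithms: quicksort, insertion, mergesort. Among those, mergesort has the highest runtime (ms) (≈ 4500).

mergesort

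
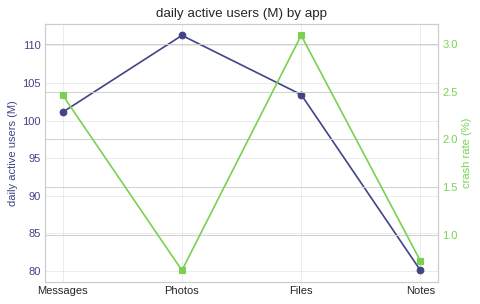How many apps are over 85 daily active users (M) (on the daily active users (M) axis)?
3

Above 85: Messages, Photos, Files.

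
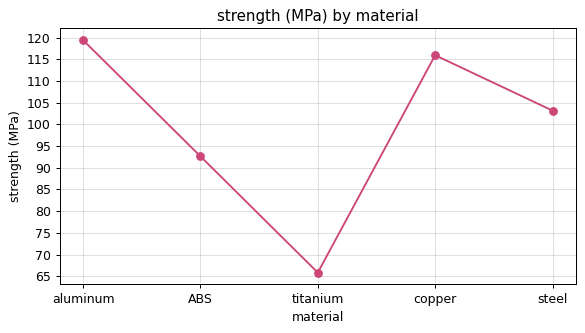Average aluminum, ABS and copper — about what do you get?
≈ 110

(120 + 95 + 115) / 3 ≈ 110.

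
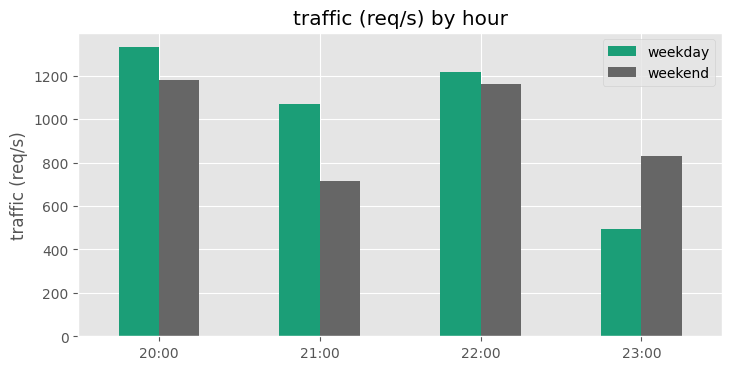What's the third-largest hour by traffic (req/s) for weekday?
Top 4 for weekday: 20:00 ≈ 1400, 22:00 ≈ 1200, 21:00 ≈ 1000, 23:00 ≈ 400.

21:00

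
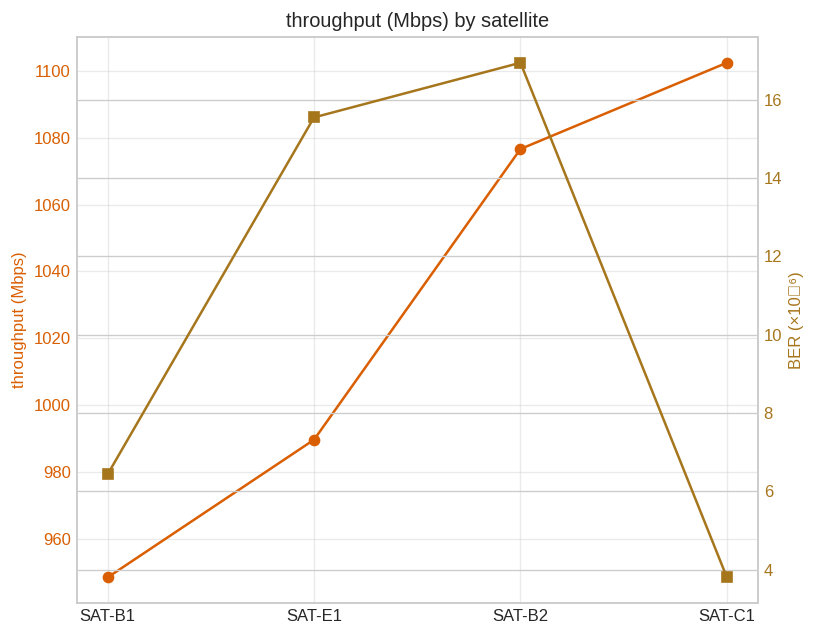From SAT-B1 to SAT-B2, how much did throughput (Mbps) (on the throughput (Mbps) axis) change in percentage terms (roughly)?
≈ +14.9%

SAT-B1 ≈ 940, SAT-B2 ≈ 1080; (1080 − 940) / 940 ≈ +14.9%.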